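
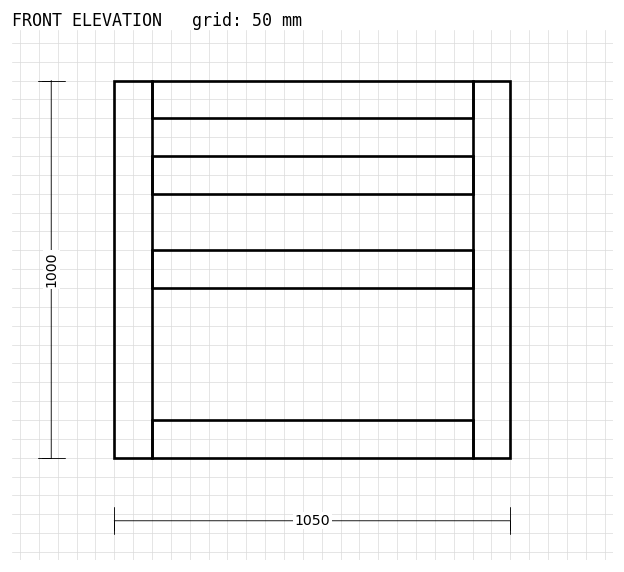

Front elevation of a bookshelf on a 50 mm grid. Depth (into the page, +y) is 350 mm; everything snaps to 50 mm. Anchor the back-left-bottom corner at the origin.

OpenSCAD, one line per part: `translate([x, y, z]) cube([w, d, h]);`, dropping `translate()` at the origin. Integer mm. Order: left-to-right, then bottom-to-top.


cube([100, 350, 1000]);
translate([100, 0, 0]) cube([850, 350, 100]);
translate([100, 0, 450]) cube([850, 350, 100]);
translate([100, 0, 700]) cube([850, 350, 100]);
translate([100, 0, 900]) cube([850, 350, 100]);
translate([950, 0, 0]) cube([100, 350, 1000]);


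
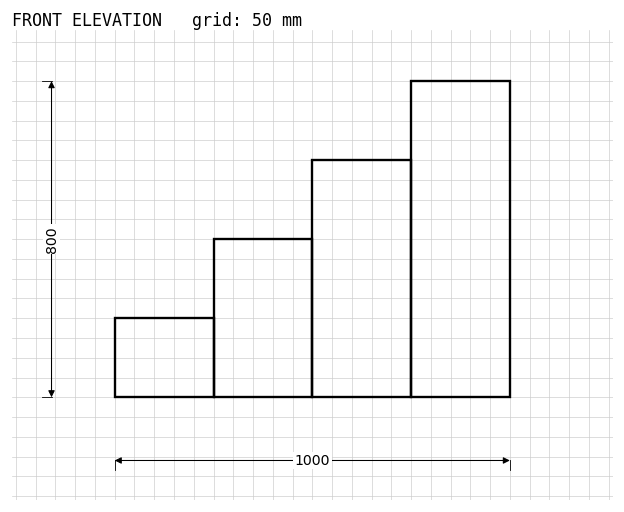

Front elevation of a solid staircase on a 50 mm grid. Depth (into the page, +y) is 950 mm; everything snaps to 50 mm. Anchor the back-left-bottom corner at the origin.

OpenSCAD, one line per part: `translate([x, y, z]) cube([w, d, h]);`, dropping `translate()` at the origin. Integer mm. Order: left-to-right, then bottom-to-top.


cube([250, 950, 200]);
translate([250, 0, 0]) cube([250, 950, 400]);
translate([500, 0, 0]) cube([250, 950, 600]);
translate([750, 0, 0]) cube([250, 950, 800]);


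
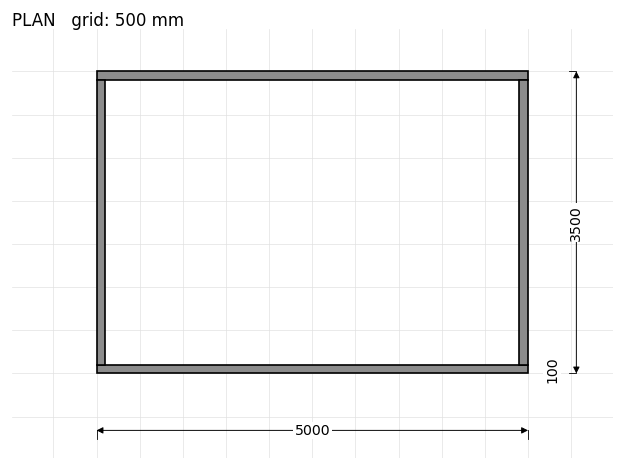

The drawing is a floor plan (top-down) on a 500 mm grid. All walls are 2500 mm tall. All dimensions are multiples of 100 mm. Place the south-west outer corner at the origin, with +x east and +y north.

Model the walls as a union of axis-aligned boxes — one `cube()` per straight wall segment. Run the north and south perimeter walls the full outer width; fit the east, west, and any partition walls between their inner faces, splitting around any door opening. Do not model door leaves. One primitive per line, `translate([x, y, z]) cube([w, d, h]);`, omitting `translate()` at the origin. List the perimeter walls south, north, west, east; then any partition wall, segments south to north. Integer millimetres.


cube([5000, 100, 2500]);
translate([0, 3400, 0]) cube([5000, 100, 2500]);
translate([0, 100, 0]) cube([100, 3300, 2500]);
translate([4900, 100, 0]) cube([100, 3300, 2500]);


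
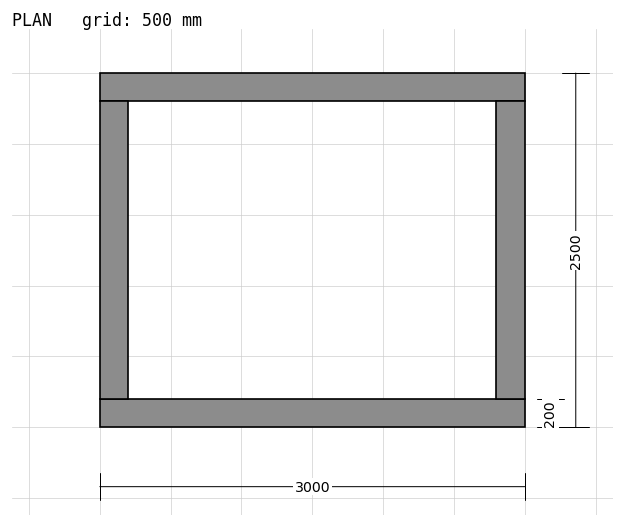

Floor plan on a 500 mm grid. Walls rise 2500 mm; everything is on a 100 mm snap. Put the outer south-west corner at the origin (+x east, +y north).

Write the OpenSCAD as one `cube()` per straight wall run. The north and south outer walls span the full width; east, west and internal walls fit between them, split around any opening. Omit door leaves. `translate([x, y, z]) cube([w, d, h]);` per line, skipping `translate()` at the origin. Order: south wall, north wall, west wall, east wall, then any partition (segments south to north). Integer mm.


cube([3000, 200, 2500]);
translate([0, 2300, 0]) cube([3000, 200, 2500]);
translate([0, 200, 0]) cube([200, 2100, 2500]);
translate([2800, 200, 0]) cube([200, 2100, 2500]);


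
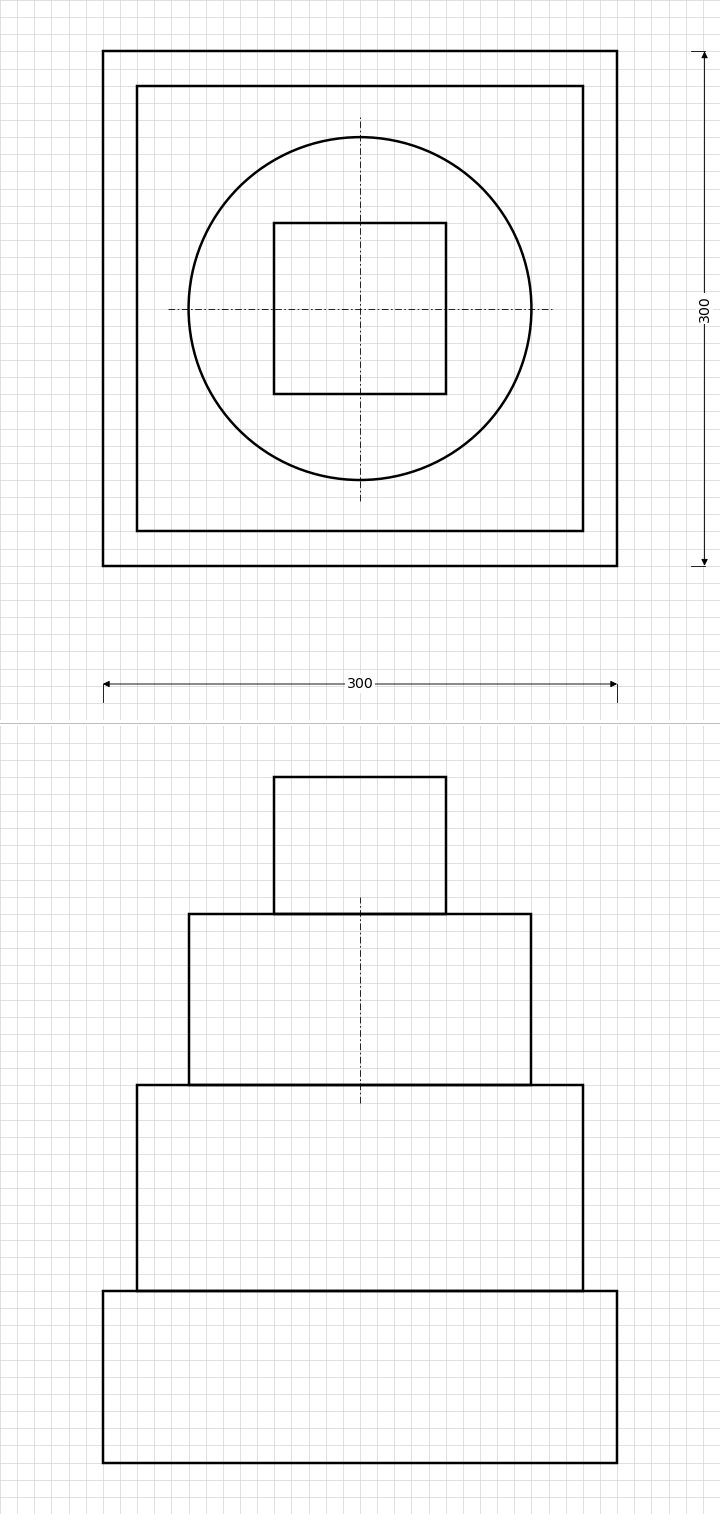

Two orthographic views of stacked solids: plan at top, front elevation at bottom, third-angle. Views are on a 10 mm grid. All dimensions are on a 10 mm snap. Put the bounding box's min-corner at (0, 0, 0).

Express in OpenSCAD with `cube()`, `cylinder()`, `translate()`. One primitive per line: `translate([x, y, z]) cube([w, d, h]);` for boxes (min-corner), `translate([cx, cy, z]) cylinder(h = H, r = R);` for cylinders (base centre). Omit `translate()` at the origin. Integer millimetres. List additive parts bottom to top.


cube([300, 300, 100]);
translate([20, 20, 100]) cube([260, 260, 120]);
translate([150, 150, 220]) cylinder(h = 100, r = 100);
translate([100, 100, 320]) cube([100, 100, 80]);


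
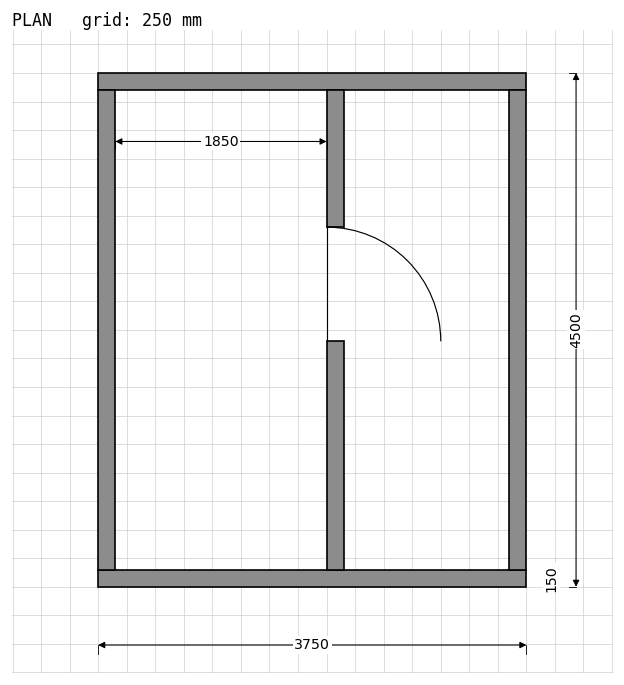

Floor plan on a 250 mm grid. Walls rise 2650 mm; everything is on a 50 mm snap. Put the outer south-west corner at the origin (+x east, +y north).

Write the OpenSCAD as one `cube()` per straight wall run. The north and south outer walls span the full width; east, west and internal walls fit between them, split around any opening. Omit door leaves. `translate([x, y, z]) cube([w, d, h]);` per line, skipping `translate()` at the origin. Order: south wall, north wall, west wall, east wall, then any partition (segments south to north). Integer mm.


cube([3750, 150, 2650]);
translate([0, 4350, 0]) cube([3750, 150, 2650]);
translate([0, 150, 0]) cube([150, 4200, 2650]);
translate([3600, 150, 0]) cube([150, 4200, 2650]);
translate([2000, 150, 0]) cube([150, 2000, 2650]);
translate([2000, 3150, 0]) cube([150, 1200, 2650]);


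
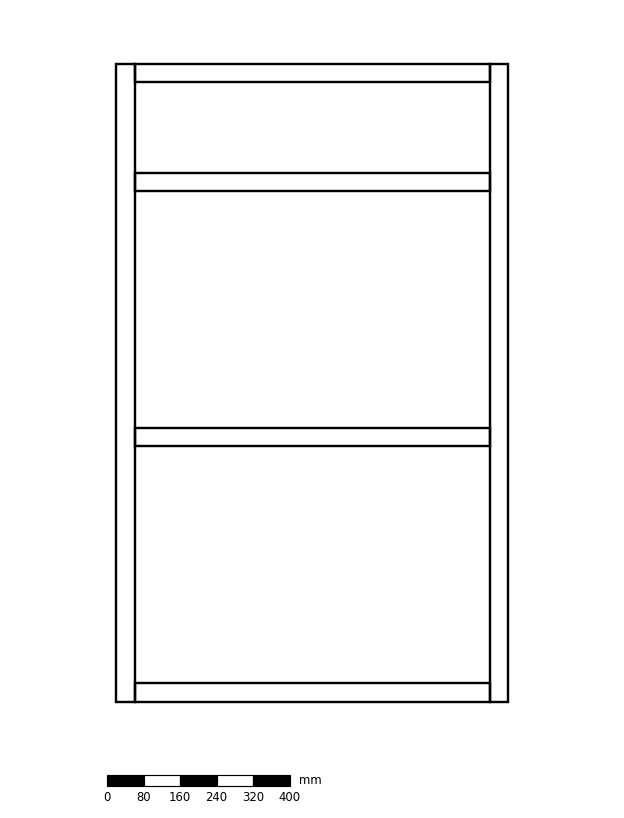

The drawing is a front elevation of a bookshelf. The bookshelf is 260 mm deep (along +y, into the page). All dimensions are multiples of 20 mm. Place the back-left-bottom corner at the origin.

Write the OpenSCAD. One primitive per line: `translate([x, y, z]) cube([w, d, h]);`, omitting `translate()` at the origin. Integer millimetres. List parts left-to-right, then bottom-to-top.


cube([40, 260, 1400]);
translate([40, 0, 0]) cube([780, 260, 40]);
translate([40, 0, 560]) cube([780, 260, 40]);
translate([40, 0, 1120]) cube([780, 260, 40]);
translate([40, 0, 1360]) cube([780, 260, 40]);
translate([820, 0, 0]) cube([40, 260, 1400]);


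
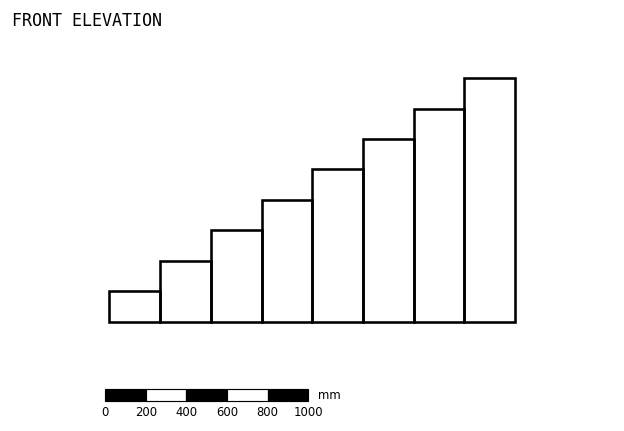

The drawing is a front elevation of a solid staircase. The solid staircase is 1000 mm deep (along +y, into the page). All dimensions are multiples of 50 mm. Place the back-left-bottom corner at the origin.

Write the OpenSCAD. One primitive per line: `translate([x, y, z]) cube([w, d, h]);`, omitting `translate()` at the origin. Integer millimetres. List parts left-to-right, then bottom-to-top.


cube([250, 1000, 150]);
translate([250, 0, 0]) cube([250, 1000, 300]);
translate([500, 0, 0]) cube([250, 1000, 450]);
translate([750, 0, 0]) cube([250, 1000, 600]);
translate([1000, 0, 0]) cube([250, 1000, 750]);
translate([1250, 0, 0]) cube([250, 1000, 900]);
translate([1500, 0, 0]) cube([250, 1000, 1050]);
translate([1750, 0, 0]) cube([250, 1000, 1200]);


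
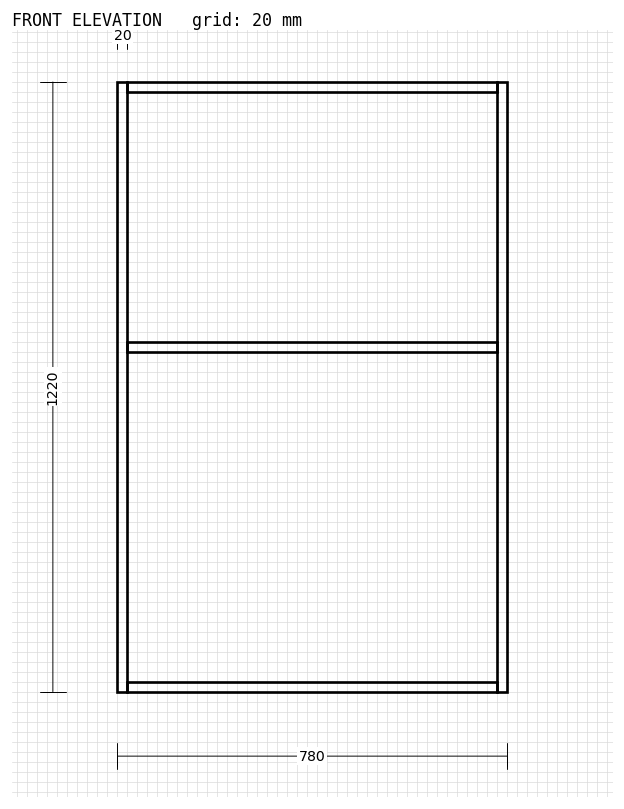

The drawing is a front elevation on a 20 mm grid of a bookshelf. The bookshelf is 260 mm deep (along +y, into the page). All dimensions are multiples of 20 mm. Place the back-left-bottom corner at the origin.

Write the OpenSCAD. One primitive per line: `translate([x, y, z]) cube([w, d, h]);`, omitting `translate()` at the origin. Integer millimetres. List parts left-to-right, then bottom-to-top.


cube([20, 260, 1220]);
translate([20, 0, 0]) cube([740, 260, 20]);
translate([20, 0, 680]) cube([740, 260, 20]);
translate([20, 0, 1200]) cube([740, 260, 20]);
translate([760, 0, 0]) cube([20, 260, 1220]);


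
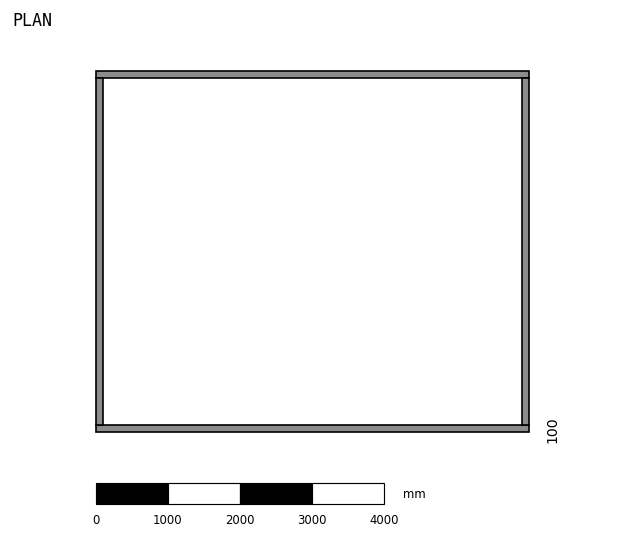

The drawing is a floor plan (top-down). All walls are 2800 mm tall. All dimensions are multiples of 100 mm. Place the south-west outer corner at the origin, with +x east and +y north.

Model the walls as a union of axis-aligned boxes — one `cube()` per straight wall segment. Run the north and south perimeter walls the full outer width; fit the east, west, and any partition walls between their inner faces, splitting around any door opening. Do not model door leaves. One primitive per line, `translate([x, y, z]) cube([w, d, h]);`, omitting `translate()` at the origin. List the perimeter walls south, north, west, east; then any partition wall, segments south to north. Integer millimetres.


cube([6000, 100, 2800]);
translate([0, 4900, 0]) cube([6000, 100, 2800]);
translate([0, 100, 0]) cube([100, 4800, 2800]);
translate([5900, 100, 0]) cube([100, 4800, 2800]);


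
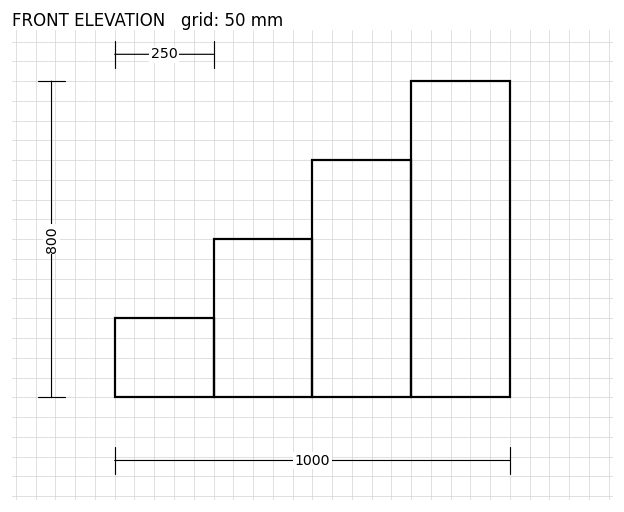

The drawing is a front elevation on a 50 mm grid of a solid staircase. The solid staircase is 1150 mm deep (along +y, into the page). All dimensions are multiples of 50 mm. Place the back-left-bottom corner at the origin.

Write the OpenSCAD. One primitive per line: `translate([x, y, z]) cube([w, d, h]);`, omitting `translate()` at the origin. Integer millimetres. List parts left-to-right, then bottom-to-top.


cube([250, 1150, 200]);
translate([250, 0, 0]) cube([250, 1150, 400]);
translate([500, 0, 0]) cube([250, 1150, 600]);
translate([750, 0, 0]) cube([250, 1150, 800]);


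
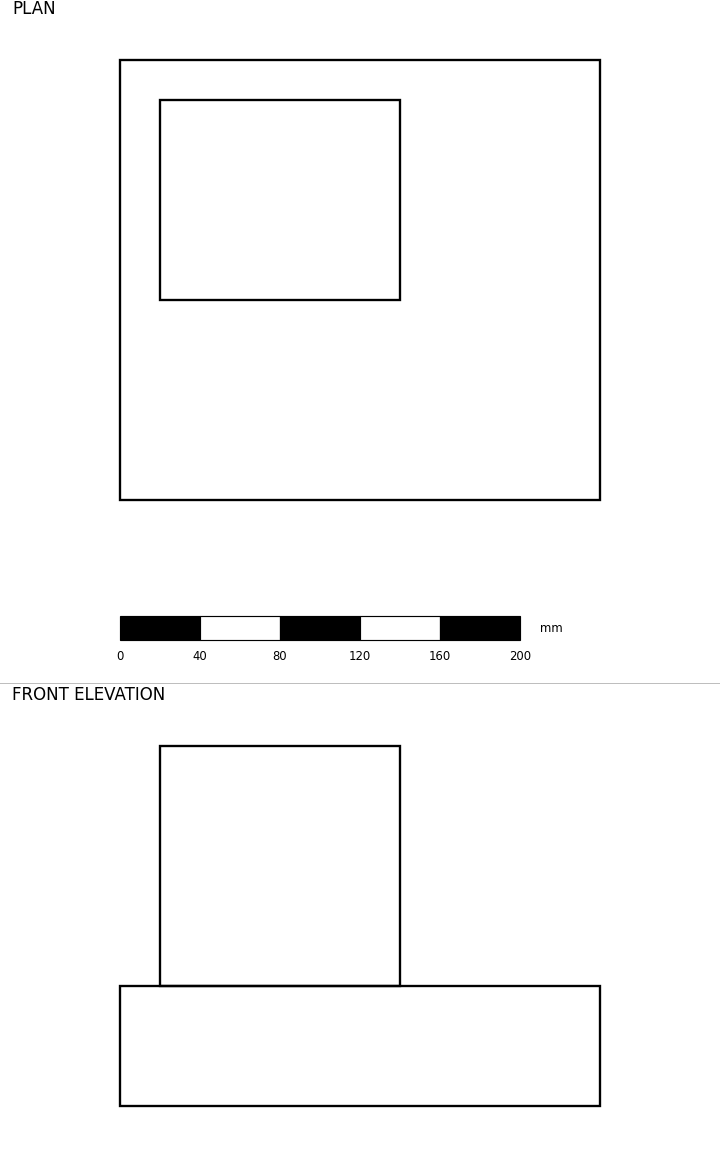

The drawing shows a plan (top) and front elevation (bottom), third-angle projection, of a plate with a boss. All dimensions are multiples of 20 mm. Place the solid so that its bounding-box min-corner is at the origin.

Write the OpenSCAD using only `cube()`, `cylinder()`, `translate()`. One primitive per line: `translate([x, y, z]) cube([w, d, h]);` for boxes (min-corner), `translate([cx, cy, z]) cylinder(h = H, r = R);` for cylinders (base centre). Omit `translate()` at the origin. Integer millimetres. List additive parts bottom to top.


cube([240, 220, 60]);
translate([20, 100, 60]) cube([120, 100, 120]);


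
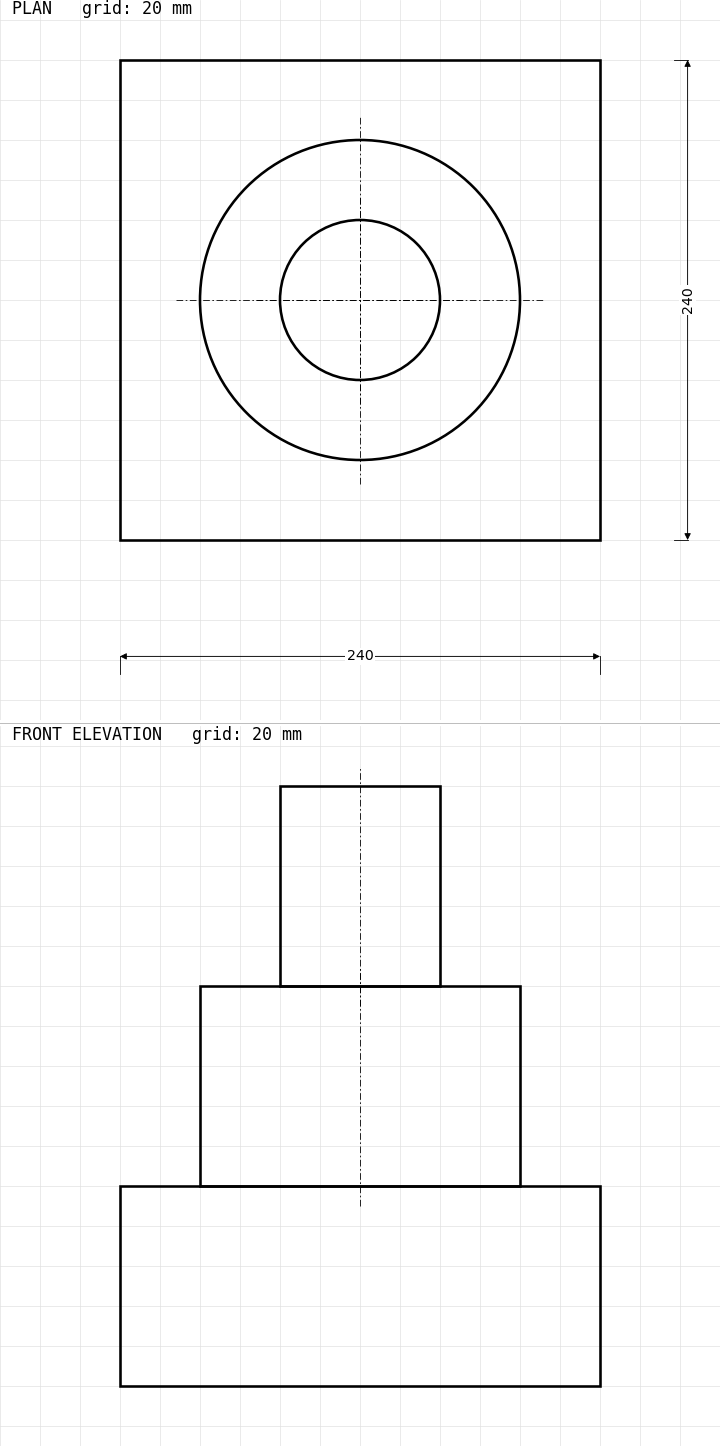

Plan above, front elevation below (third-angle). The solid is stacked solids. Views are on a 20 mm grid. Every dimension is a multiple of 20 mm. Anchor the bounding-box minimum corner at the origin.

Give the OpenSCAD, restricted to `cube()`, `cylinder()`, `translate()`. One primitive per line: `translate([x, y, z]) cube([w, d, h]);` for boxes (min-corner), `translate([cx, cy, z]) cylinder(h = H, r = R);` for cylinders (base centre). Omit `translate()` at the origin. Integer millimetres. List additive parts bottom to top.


cube([240, 240, 100]);
translate([120, 120, 100]) cylinder(h = 100, r = 80);
translate([120, 120, 200]) cylinder(h = 100, r = 40);


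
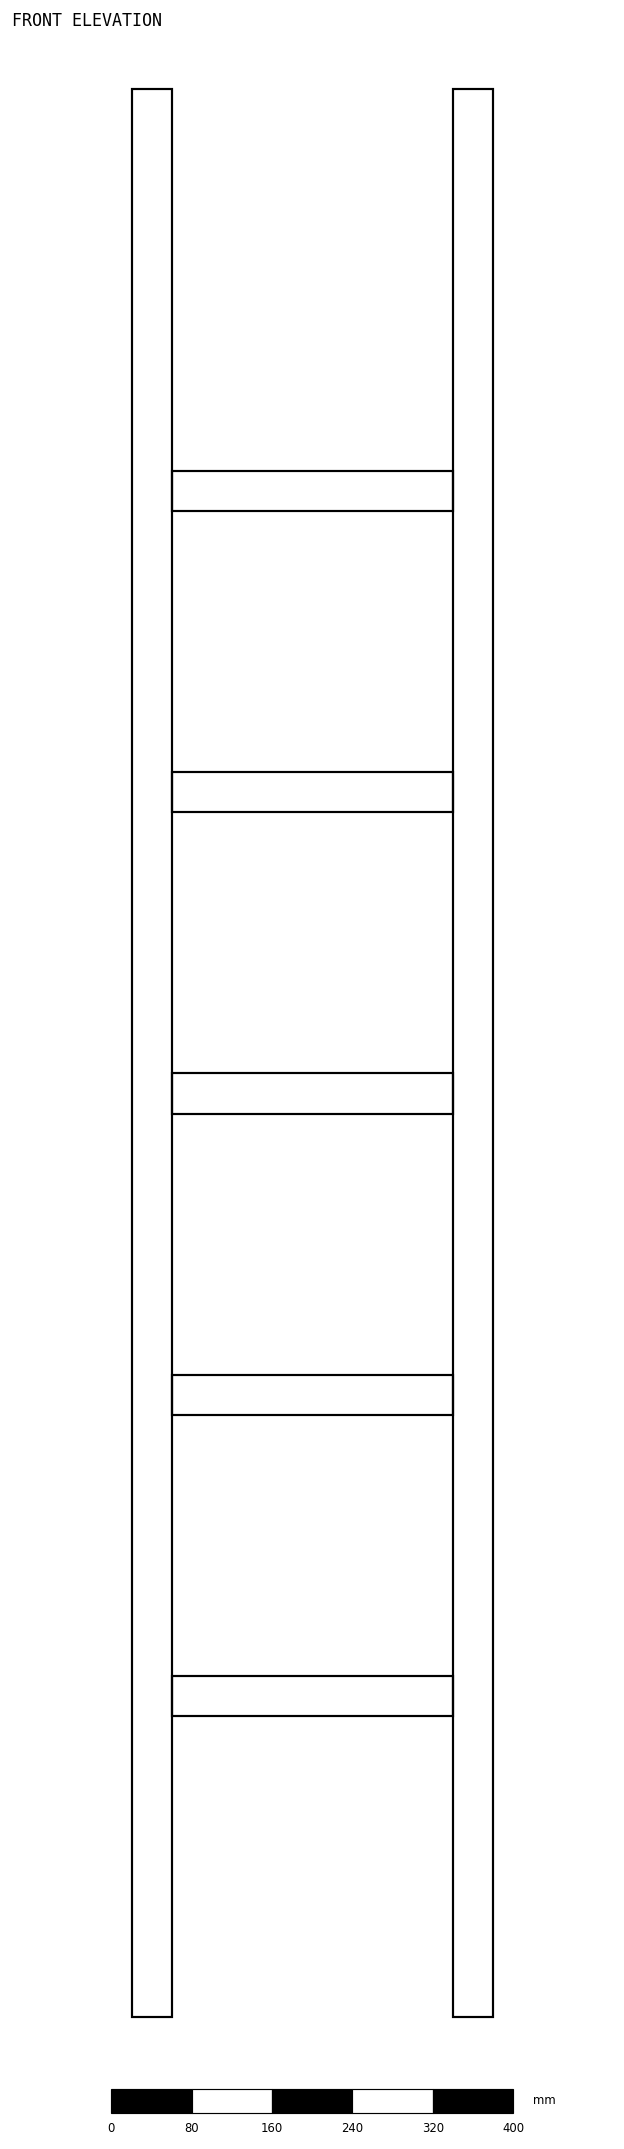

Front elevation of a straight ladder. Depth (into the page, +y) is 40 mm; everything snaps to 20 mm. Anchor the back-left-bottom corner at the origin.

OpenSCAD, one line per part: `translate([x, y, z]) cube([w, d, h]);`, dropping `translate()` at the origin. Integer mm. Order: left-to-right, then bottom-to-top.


cube([40, 40, 1920]);
translate([40, 0, 300]) cube([280, 40, 40]);
translate([40, 0, 600]) cube([280, 40, 40]);
translate([40, 0, 900]) cube([280, 40, 40]);
translate([40, 0, 1200]) cube([280, 40, 40]);
translate([40, 0, 1500]) cube([280, 40, 40]);
translate([320, 0, 0]) cube([40, 40, 1920]);


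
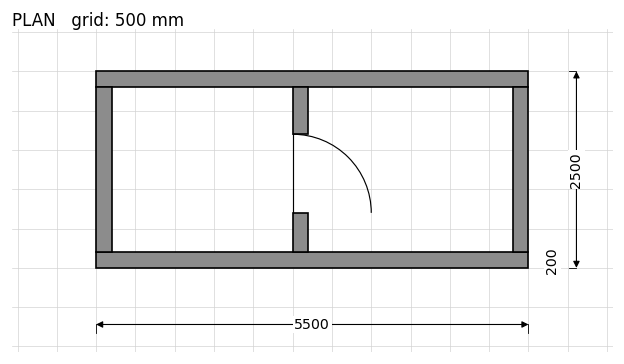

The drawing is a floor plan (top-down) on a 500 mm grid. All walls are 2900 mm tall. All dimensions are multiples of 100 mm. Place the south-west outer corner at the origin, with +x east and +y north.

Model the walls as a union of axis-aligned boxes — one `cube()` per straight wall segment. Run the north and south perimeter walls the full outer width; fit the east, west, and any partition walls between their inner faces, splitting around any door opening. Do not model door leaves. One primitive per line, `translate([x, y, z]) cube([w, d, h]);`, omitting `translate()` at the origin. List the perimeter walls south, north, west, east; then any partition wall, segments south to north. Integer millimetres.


cube([5500, 200, 2900]);
translate([0, 2300, 0]) cube([5500, 200, 2900]);
translate([0, 200, 0]) cube([200, 2100, 2900]);
translate([5300, 200, 0]) cube([200, 2100, 2900]);
translate([2500, 200, 0]) cube([200, 500, 2900]);
translate([2500, 1700, 0]) cube([200, 600, 2900]);


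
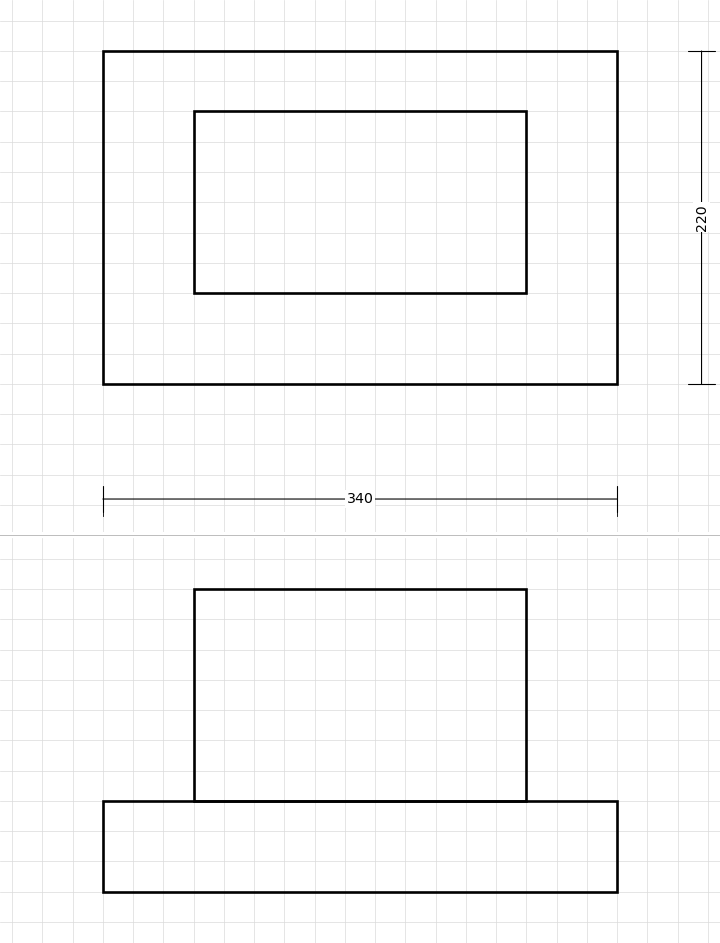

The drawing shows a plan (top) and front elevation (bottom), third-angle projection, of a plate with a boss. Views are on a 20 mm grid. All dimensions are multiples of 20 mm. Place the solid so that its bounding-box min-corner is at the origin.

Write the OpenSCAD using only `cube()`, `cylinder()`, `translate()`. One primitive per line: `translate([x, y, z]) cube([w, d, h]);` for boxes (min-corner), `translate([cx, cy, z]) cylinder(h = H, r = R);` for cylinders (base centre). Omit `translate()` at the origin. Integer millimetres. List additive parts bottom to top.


cube([340, 220, 60]);
translate([60, 60, 60]) cube([220, 120, 140]);


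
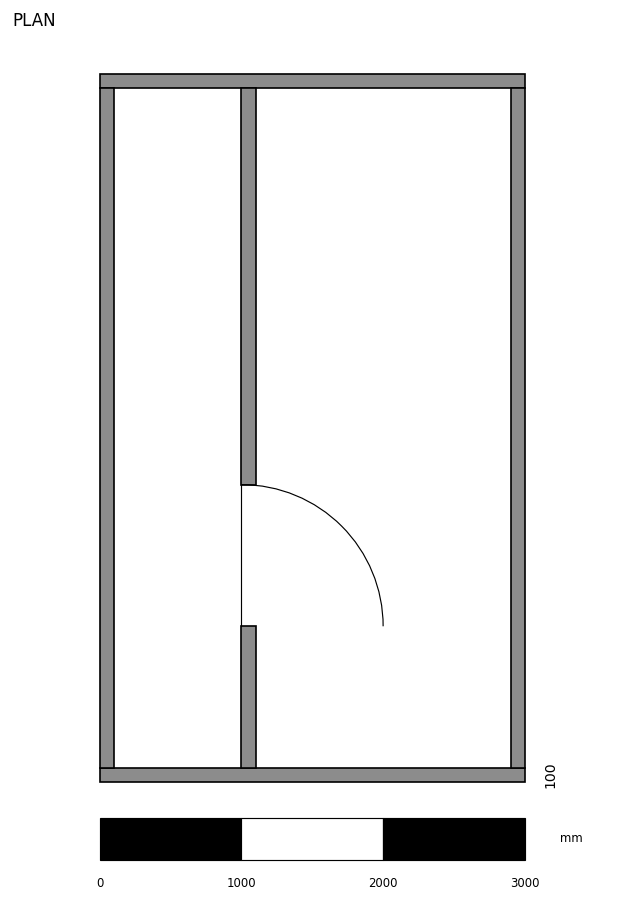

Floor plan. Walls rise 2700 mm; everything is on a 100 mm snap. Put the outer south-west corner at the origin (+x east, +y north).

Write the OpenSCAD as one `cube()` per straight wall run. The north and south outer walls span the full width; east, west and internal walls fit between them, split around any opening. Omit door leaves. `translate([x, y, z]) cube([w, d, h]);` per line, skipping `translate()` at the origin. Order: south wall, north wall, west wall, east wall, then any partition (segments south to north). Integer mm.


cube([3000, 100, 2700]);
translate([0, 4900, 0]) cube([3000, 100, 2700]);
translate([0, 100, 0]) cube([100, 4800, 2700]);
translate([2900, 100, 0]) cube([100, 4800, 2700]);
translate([1000, 100, 0]) cube([100, 1000, 2700]);
translate([1000, 2100, 0]) cube([100, 2800, 2700]);


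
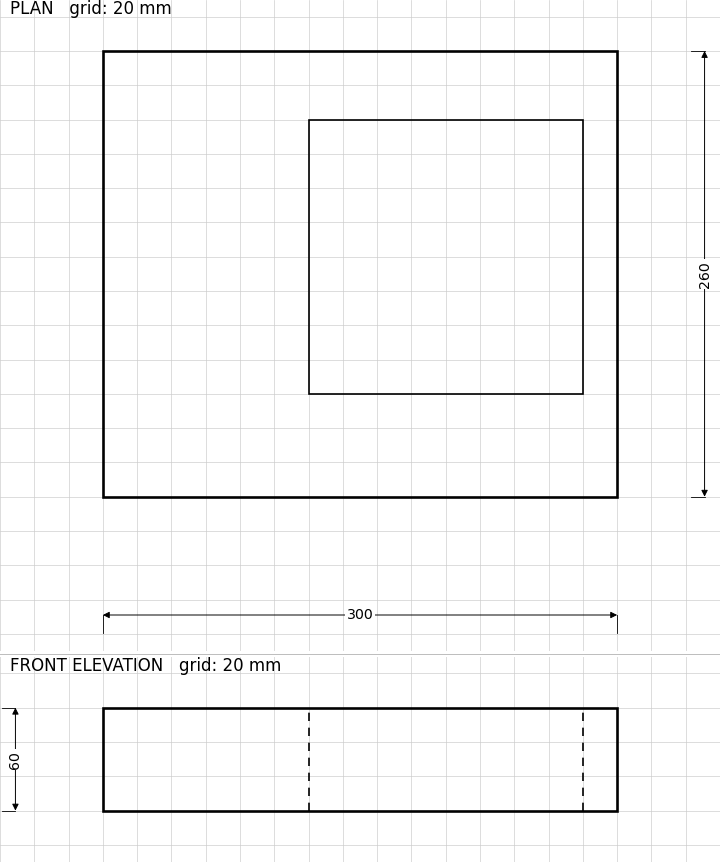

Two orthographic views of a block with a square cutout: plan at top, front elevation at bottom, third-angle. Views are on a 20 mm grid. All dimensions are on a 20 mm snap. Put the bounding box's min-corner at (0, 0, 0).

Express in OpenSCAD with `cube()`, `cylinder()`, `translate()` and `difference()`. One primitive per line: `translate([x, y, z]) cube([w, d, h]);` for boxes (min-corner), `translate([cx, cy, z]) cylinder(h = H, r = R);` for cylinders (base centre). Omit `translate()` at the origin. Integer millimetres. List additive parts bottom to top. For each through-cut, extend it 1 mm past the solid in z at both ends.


difference() {
  cube([300, 260, 60]);
  translate([120, 60, -1]) cube([160, 160, 62]);
}


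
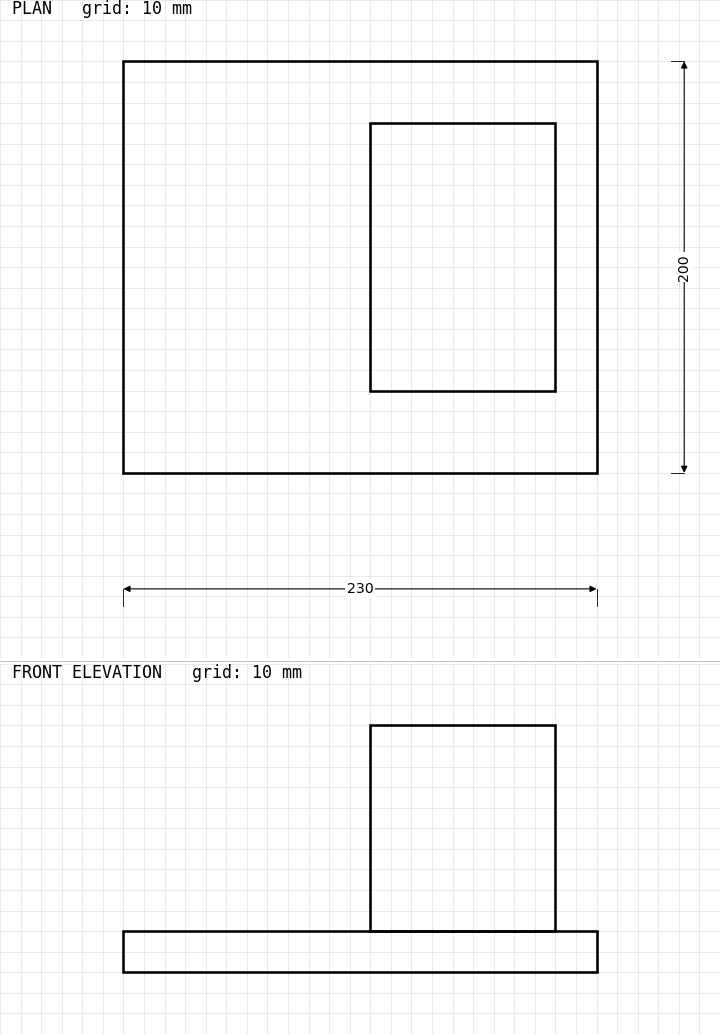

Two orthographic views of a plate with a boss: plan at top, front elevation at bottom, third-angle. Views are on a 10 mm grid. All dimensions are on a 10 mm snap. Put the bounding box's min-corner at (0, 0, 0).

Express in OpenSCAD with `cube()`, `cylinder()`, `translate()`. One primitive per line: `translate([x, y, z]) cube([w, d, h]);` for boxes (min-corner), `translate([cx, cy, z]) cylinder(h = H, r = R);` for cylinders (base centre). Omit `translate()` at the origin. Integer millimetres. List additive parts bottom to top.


cube([230, 200, 20]);
translate([120, 40, 20]) cube([90, 130, 100]);


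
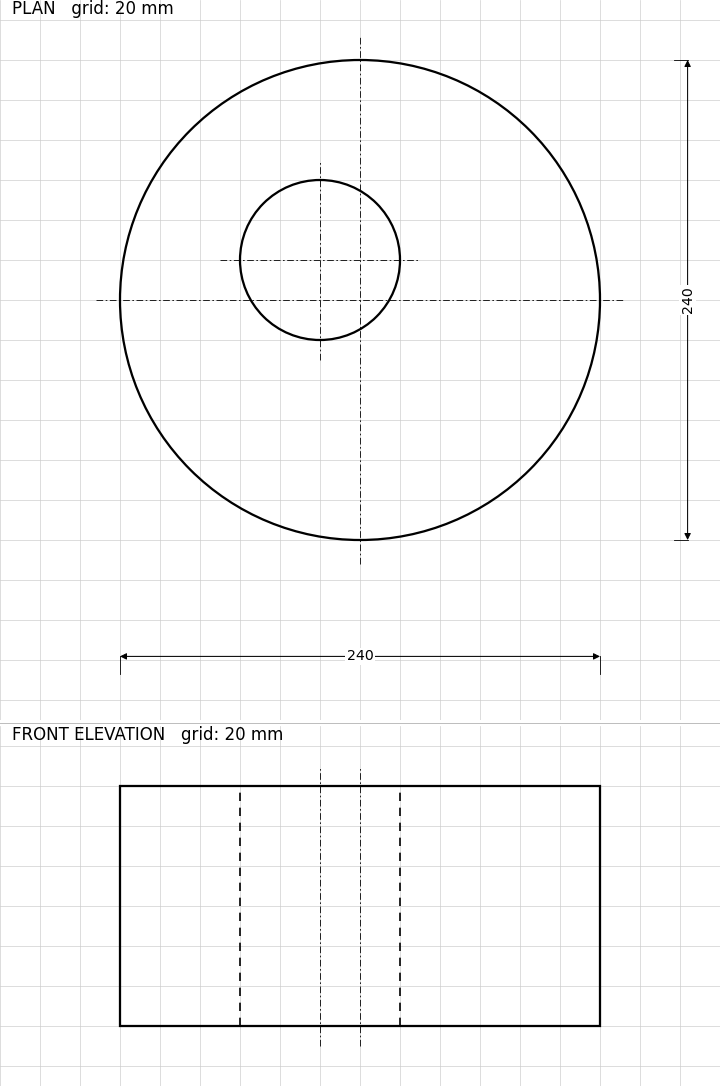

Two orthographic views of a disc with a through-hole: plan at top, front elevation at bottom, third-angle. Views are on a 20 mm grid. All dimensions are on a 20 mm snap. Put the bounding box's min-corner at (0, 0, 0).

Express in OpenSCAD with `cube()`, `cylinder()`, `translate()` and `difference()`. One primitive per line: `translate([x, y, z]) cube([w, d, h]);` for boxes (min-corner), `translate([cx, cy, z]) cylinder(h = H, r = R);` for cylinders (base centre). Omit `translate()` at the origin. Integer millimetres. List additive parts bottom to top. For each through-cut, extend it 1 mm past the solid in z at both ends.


difference() {
  translate([120, 120, 0]) cylinder(h = 120, r = 120);
  translate([100, 140, -1]) cylinder(h = 122, r = 40);
}


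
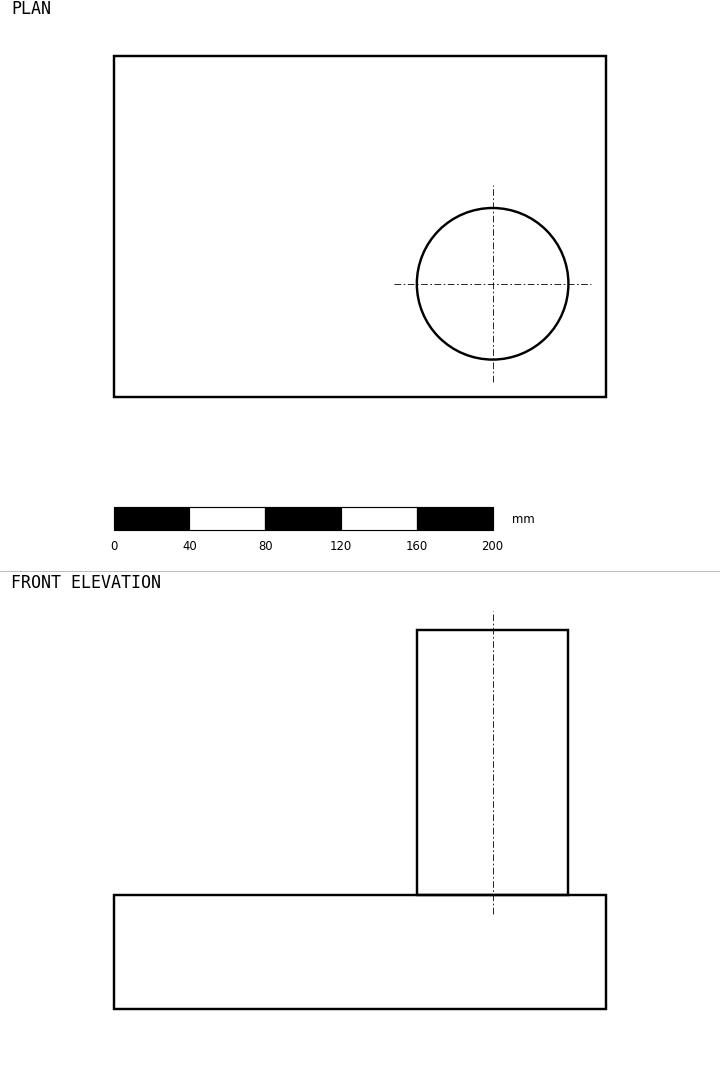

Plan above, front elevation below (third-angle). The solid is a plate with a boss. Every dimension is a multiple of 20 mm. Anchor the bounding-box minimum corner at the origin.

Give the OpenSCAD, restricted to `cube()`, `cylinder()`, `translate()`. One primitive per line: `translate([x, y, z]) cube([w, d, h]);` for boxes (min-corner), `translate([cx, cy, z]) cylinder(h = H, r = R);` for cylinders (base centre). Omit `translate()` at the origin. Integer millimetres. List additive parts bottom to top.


cube([260, 180, 60]);
translate([200, 60, 60]) cylinder(h = 140, r = 40);


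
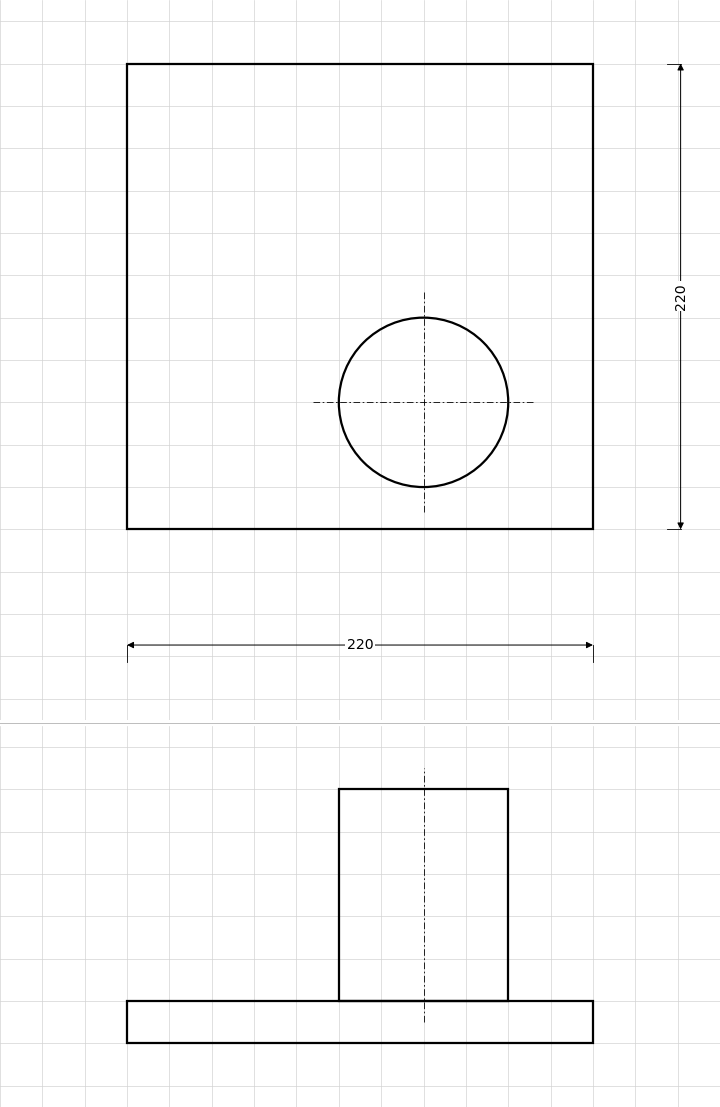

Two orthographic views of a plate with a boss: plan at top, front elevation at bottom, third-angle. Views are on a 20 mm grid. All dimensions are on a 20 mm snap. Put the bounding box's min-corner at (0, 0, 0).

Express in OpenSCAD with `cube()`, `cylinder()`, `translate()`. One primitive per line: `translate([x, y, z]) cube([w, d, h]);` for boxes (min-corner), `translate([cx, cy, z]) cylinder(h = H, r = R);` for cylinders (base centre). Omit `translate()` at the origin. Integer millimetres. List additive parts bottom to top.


cube([220, 220, 20]);
translate([140, 60, 20]) cylinder(h = 100, r = 40);


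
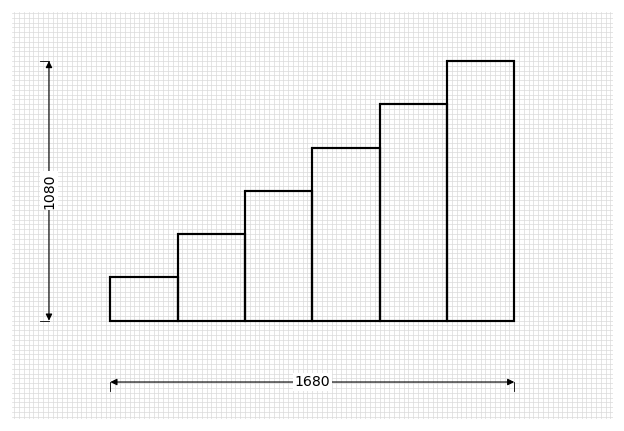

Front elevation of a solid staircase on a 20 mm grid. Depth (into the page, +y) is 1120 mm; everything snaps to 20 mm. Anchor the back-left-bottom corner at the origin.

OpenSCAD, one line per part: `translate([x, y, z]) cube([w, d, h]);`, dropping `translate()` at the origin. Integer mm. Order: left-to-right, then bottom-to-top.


cube([280, 1120, 180]);
translate([280, 0, 0]) cube([280, 1120, 360]);
translate([560, 0, 0]) cube([280, 1120, 540]);
translate([840, 0, 0]) cube([280, 1120, 720]);
translate([1120, 0, 0]) cube([280, 1120, 900]);
translate([1400, 0, 0]) cube([280, 1120, 1080]);


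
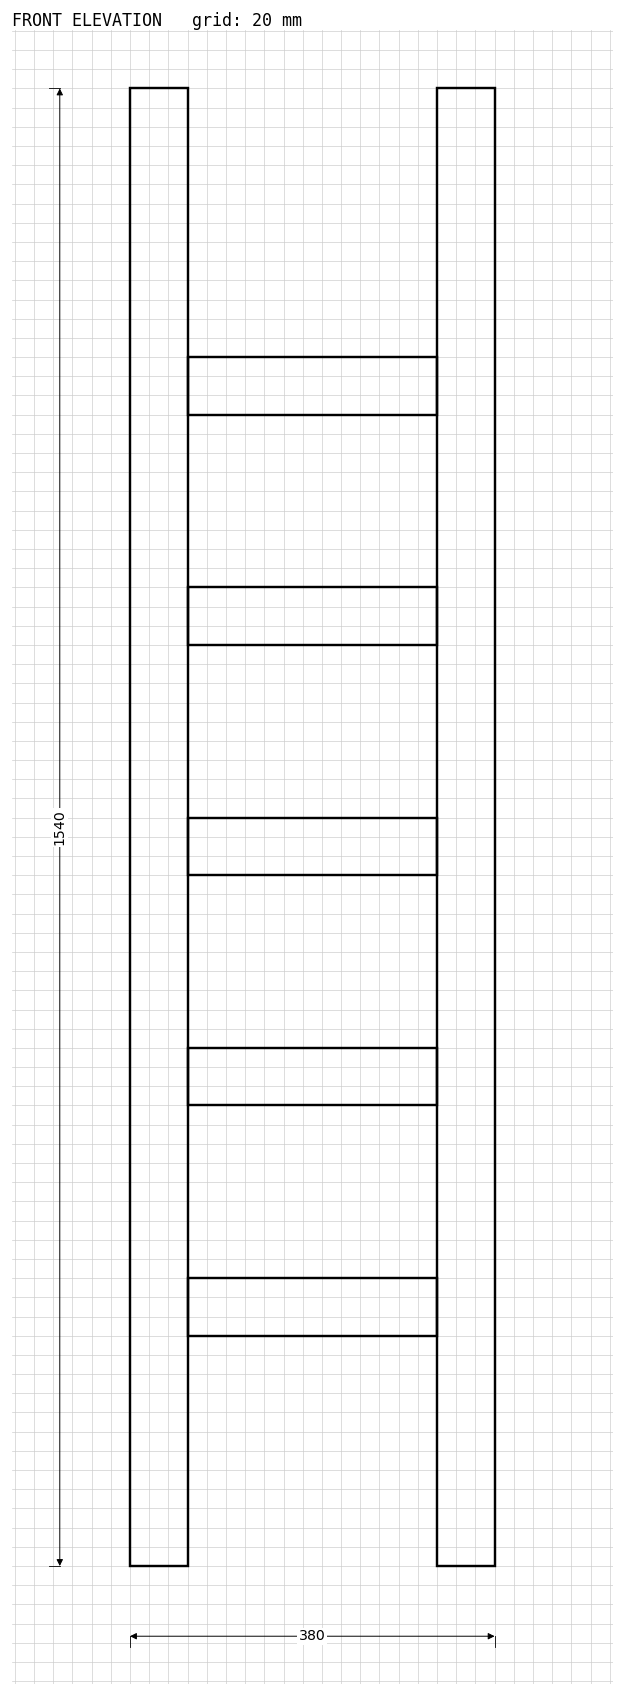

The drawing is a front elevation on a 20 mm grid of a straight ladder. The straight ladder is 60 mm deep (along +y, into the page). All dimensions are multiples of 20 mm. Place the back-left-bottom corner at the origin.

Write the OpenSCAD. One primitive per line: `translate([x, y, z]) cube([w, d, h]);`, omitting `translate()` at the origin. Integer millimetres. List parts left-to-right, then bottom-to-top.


cube([60, 60, 1540]);
translate([60, 0, 240]) cube([260, 60, 60]);
translate([60, 0, 480]) cube([260, 60, 60]);
translate([60, 0, 720]) cube([260, 60, 60]);
translate([60, 0, 960]) cube([260, 60, 60]);
translate([60, 0, 1200]) cube([260, 60, 60]);
translate([320, 0, 0]) cube([60, 60, 1540]);


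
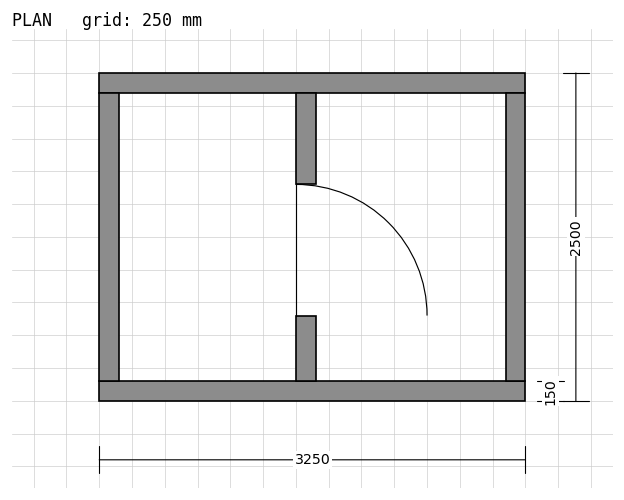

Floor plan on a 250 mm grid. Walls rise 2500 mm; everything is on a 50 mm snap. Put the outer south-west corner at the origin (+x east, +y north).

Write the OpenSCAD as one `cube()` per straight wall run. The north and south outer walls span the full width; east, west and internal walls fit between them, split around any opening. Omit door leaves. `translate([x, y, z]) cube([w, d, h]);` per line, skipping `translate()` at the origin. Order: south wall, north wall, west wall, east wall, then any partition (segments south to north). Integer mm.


cube([3250, 150, 2500]);
translate([0, 2350, 0]) cube([3250, 150, 2500]);
translate([0, 150, 0]) cube([150, 2200, 2500]);
translate([3100, 150, 0]) cube([150, 2200, 2500]);
translate([1500, 150, 0]) cube([150, 500, 2500]);
translate([1500, 1650, 0]) cube([150, 700, 2500]);


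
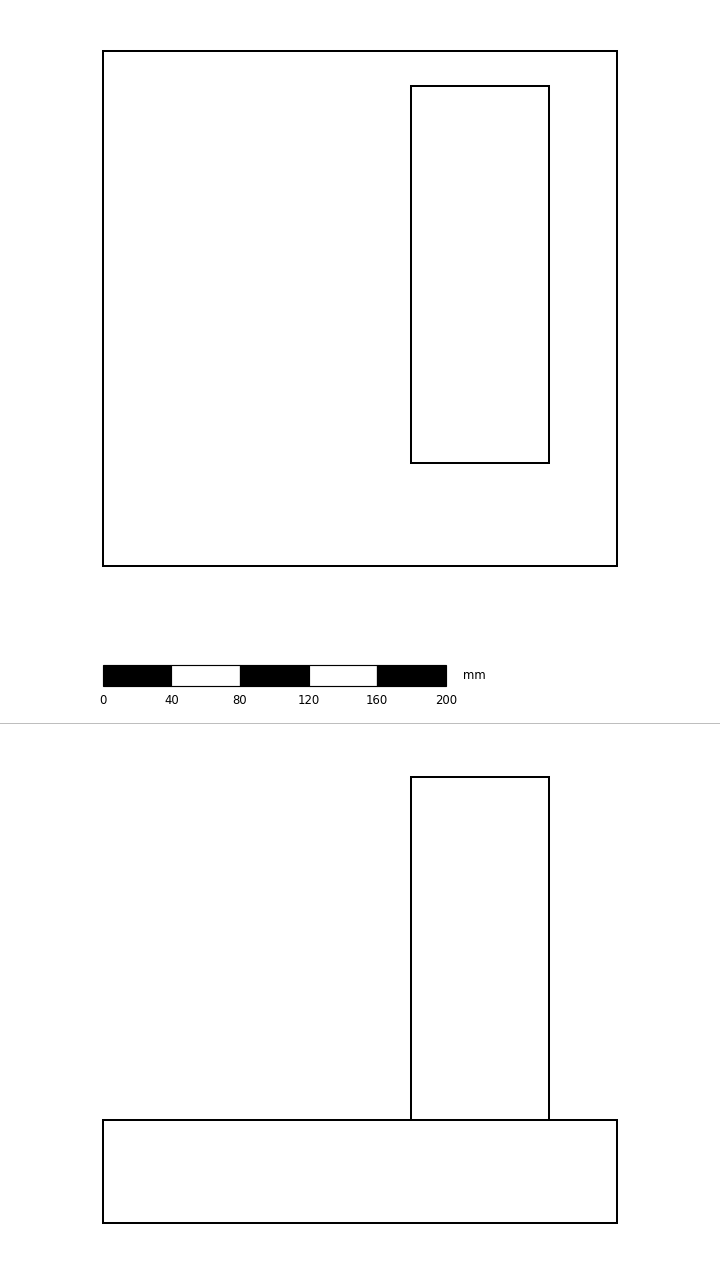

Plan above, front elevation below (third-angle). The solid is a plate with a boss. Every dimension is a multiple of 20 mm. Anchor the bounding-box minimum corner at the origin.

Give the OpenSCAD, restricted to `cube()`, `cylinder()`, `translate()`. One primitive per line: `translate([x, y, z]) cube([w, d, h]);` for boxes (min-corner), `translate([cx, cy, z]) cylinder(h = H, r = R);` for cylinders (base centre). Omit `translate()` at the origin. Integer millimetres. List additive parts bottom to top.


cube([300, 300, 60]);
translate([180, 60, 60]) cube([80, 220, 200]);


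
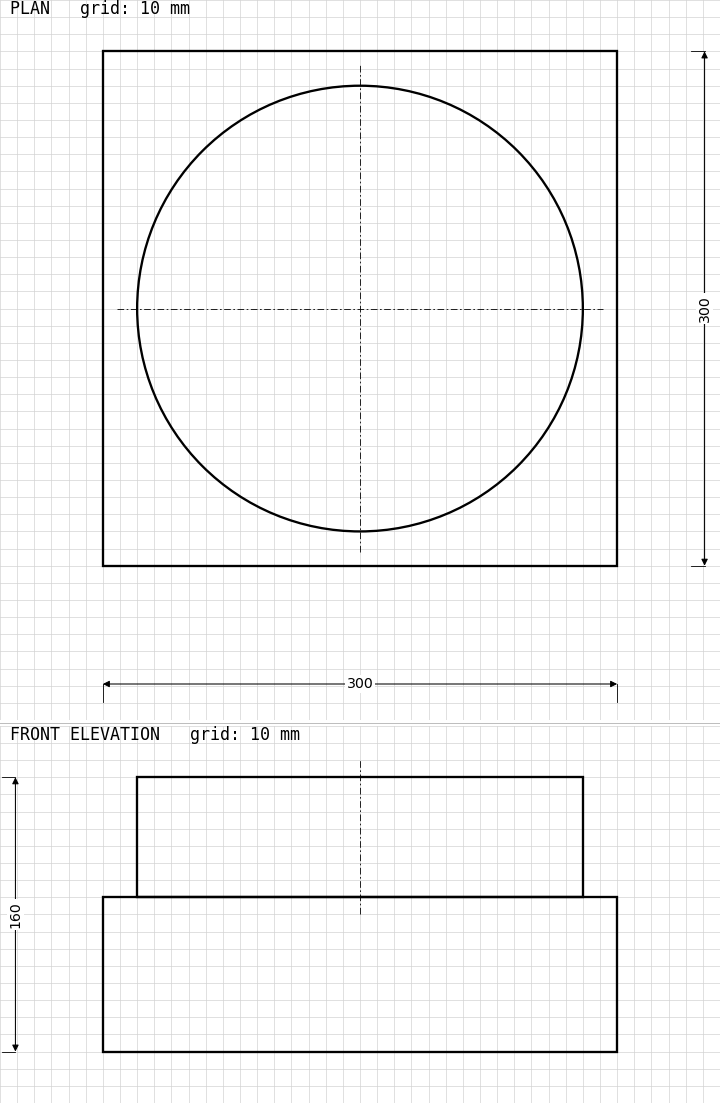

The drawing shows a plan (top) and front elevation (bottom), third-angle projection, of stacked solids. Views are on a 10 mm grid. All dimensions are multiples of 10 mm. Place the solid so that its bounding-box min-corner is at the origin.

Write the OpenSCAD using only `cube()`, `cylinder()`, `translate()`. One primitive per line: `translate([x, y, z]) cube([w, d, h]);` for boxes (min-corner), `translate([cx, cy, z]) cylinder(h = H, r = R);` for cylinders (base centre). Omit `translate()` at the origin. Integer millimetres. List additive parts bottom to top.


cube([300, 300, 90]);
translate([150, 150, 90]) cylinder(h = 70, r = 130);


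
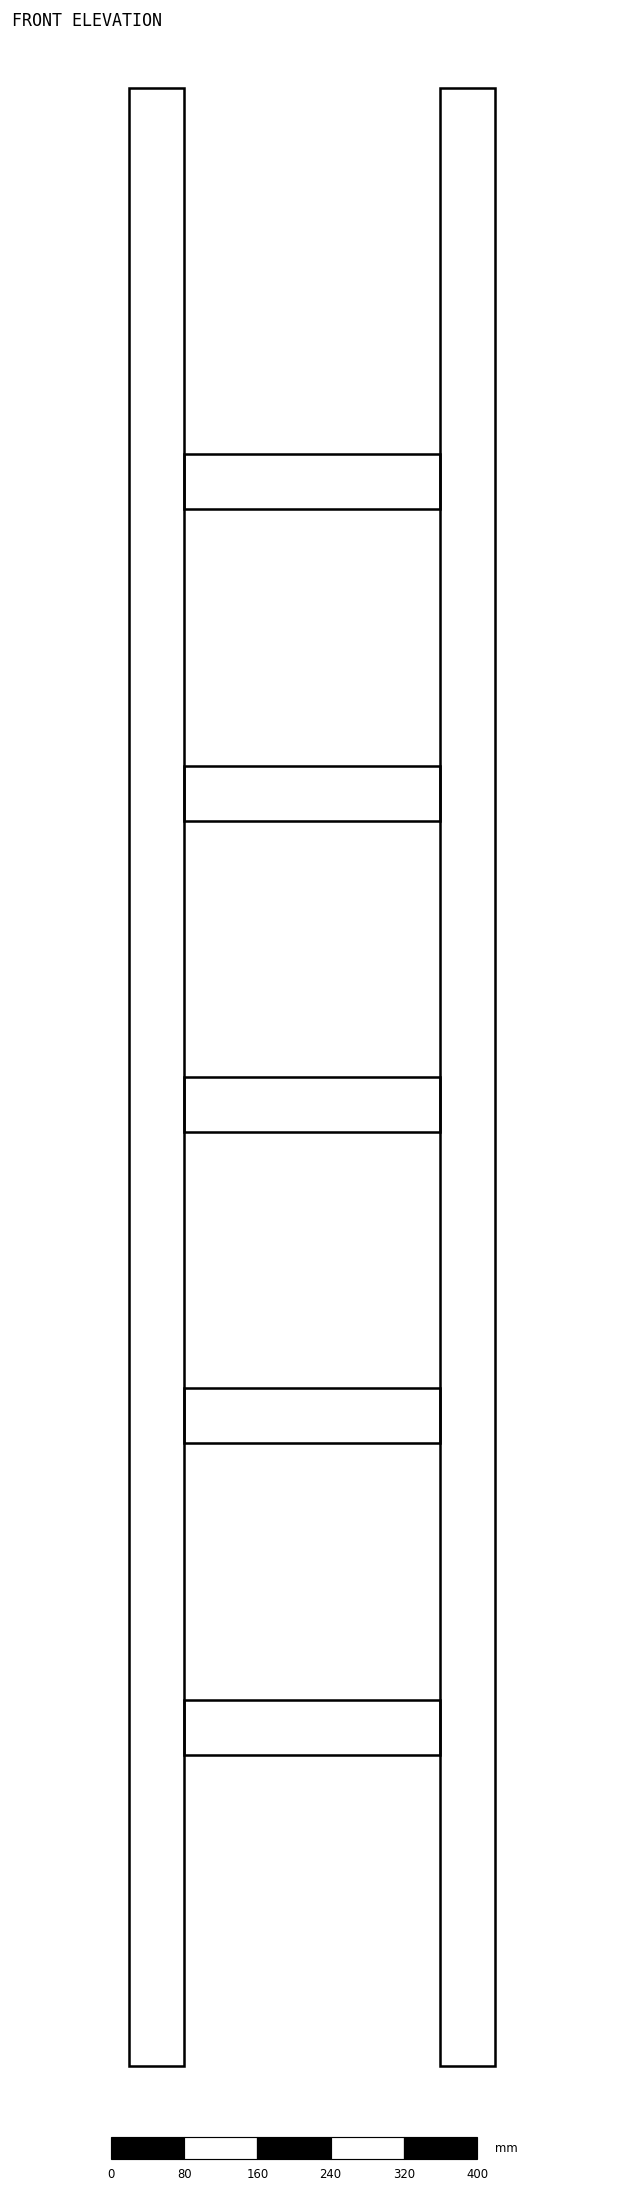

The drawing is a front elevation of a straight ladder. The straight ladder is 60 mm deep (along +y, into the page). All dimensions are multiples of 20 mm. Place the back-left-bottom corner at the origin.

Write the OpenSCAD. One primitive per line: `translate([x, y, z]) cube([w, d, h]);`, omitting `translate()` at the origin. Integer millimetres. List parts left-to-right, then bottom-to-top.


cube([60, 60, 2160]);
translate([60, 0, 340]) cube([280, 60, 60]);
translate([60, 0, 680]) cube([280, 60, 60]);
translate([60, 0, 1020]) cube([280, 60, 60]);
translate([60, 0, 1360]) cube([280, 60, 60]);
translate([60, 0, 1700]) cube([280, 60, 60]);
translate([340, 0, 0]) cube([60, 60, 2160]);


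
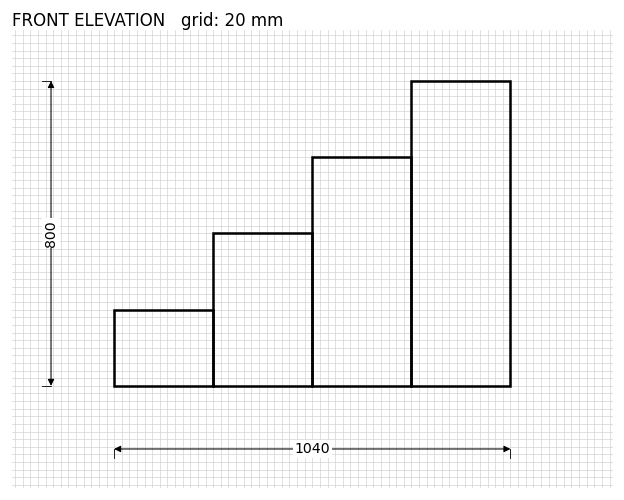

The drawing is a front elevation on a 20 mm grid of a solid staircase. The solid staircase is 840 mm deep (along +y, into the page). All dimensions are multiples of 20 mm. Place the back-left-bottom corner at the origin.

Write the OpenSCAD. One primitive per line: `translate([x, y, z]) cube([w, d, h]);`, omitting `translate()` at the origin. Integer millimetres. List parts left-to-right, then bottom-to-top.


cube([260, 840, 200]);
translate([260, 0, 0]) cube([260, 840, 400]);
translate([520, 0, 0]) cube([260, 840, 600]);
translate([780, 0, 0]) cube([260, 840, 800]);


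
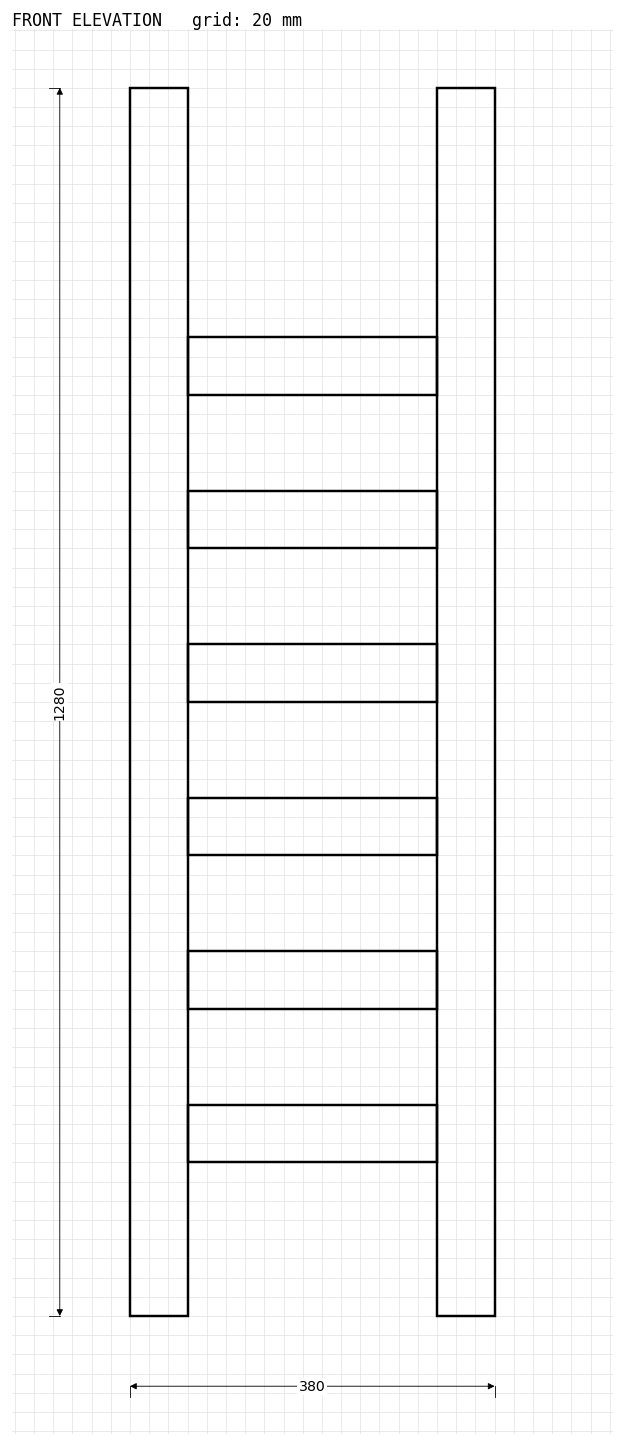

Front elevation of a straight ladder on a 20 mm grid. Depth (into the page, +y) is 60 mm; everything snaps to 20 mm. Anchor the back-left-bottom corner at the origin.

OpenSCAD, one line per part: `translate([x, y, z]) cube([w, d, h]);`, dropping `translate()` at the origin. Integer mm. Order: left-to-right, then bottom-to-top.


cube([60, 60, 1280]);
translate([60, 0, 160]) cube([260, 60, 60]);
translate([60, 0, 320]) cube([260, 60, 60]);
translate([60, 0, 480]) cube([260, 60, 60]);
translate([60, 0, 640]) cube([260, 60, 60]);
translate([60, 0, 800]) cube([260, 60, 60]);
translate([60, 0, 960]) cube([260, 60, 60]);
translate([320, 0, 0]) cube([60, 60, 1280]);


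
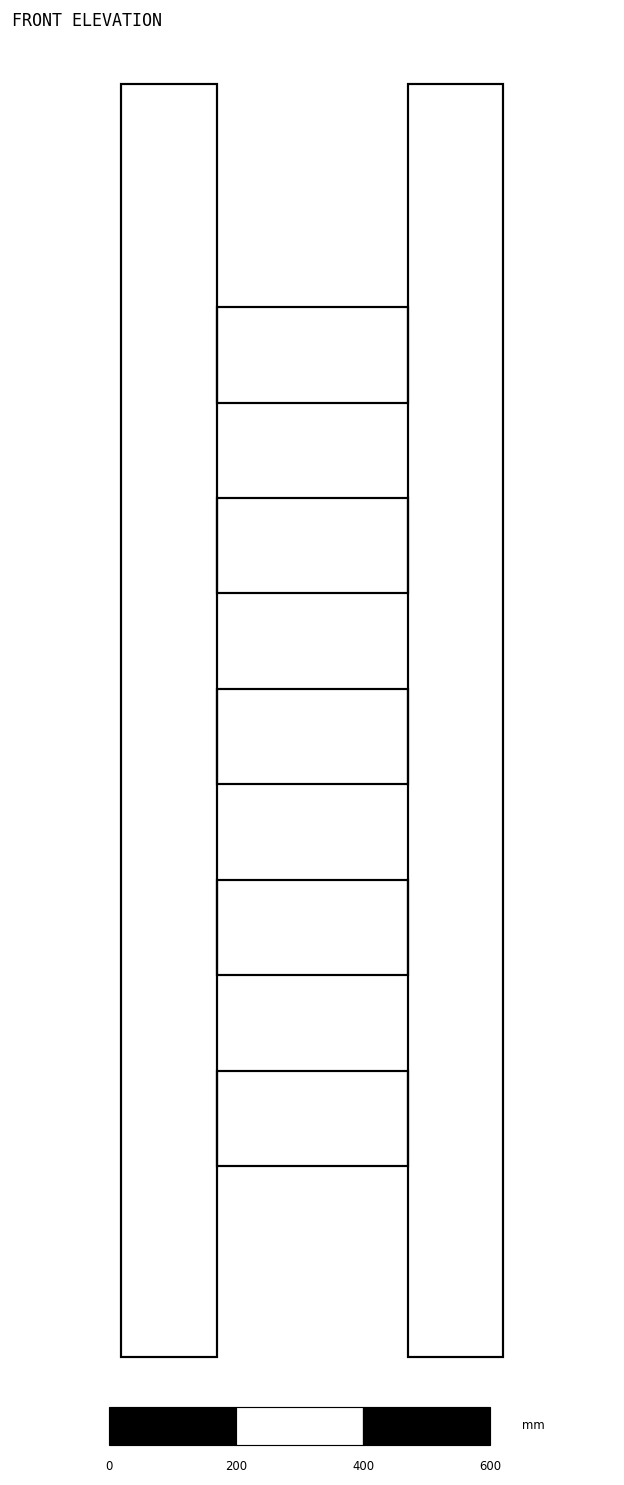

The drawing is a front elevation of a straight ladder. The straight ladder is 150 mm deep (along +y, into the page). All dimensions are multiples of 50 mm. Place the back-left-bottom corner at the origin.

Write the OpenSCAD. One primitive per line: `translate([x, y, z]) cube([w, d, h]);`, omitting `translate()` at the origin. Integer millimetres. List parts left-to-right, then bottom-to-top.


cube([150, 150, 2000]);
translate([150, 0, 300]) cube([300, 150, 150]);
translate([150, 0, 600]) cube([300, 150, 150]);
translate([150, 0, 900]) cube([300, 150, 150]);
translate([150, 0, 1200]) cube([300, 150, 150]);
translate([150, 0, 1500]) cube([300, 150, 150]);
translate([450, 0, 0]) cube([150, 150, 2000]);


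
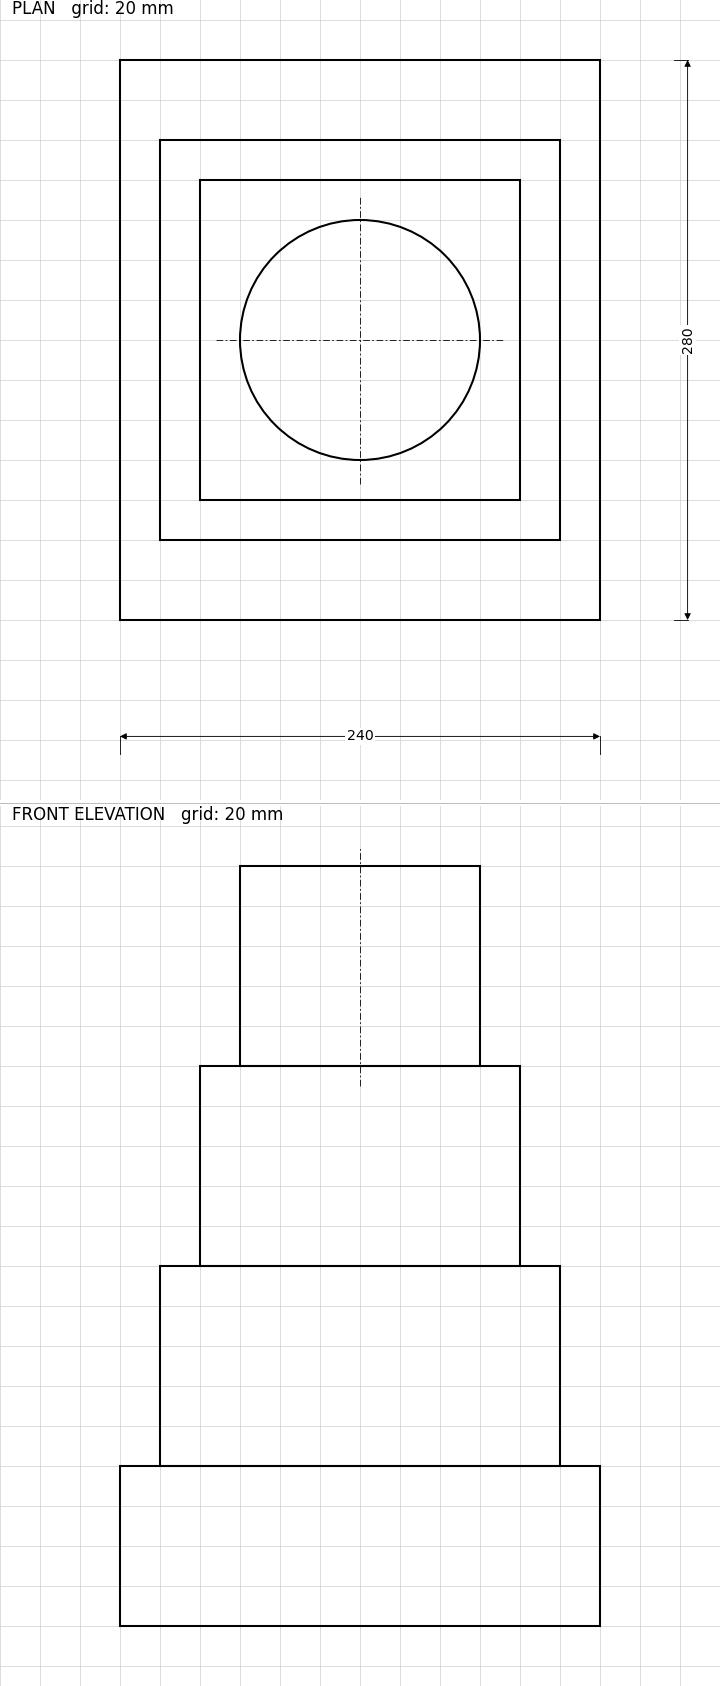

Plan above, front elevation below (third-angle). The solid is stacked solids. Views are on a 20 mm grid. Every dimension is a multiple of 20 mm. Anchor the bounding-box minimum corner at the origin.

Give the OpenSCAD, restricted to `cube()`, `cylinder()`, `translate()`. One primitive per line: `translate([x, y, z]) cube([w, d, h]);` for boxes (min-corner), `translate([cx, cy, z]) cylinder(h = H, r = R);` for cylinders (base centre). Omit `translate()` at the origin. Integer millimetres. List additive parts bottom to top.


cube([240, 280, 80]);
translate([20, 40, 80]) cube([200, 200, 100]);
translate([40, 60, 180]) cube([160, 160, 100]);
translate([120, 140, 280]) cylinder(h = 100, r = 60);


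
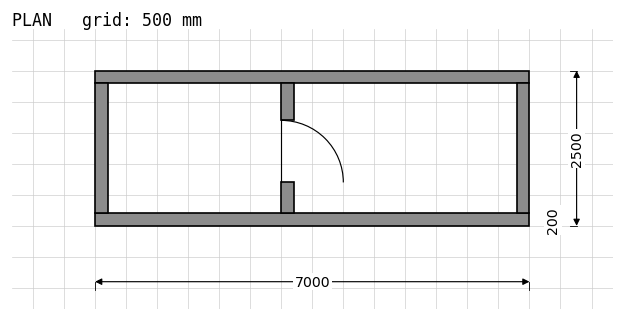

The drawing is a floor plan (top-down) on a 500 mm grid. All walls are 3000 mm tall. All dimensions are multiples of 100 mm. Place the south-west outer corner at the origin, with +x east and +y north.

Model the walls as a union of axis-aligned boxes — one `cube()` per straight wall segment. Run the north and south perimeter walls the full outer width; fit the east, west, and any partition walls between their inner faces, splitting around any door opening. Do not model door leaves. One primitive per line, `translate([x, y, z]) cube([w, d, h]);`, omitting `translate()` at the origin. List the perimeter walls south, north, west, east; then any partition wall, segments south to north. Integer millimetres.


cube([7000, 200, 3000]);
translate([0, 2300, 0]) cube([7000, 200, 3000]);
translate([0, 200, 0]) cube([200, 2100, 3000]);
translate([6800, 200, 0]) cube([200, 2100, 3000]);
translate([3000, 200, 0]) cube([200, 500, 3000]);
translate([3000, 1700, 0]) cube([200, 600, 3000]);


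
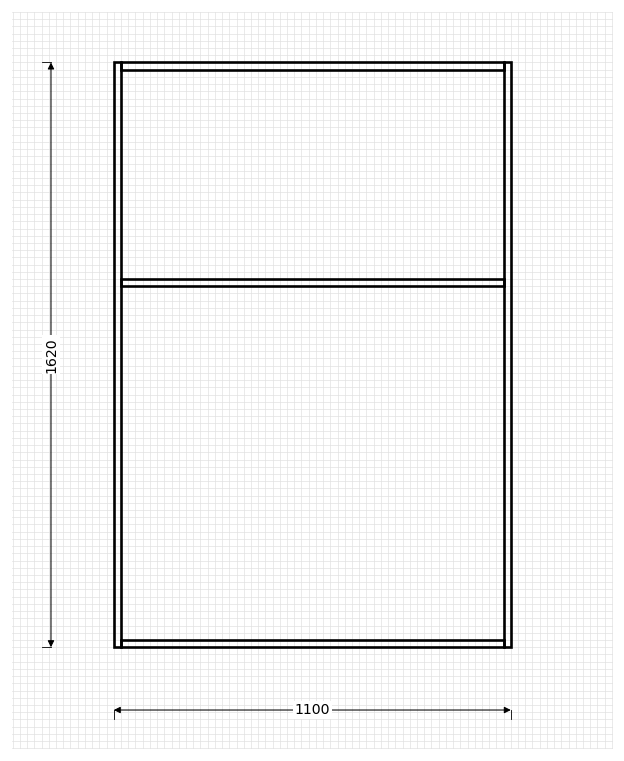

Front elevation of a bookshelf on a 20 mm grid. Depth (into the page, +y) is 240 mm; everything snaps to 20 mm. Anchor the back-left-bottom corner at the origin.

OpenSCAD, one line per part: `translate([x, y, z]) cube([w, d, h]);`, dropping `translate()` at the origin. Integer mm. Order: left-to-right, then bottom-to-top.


cube([20, 240, 1620]);
translate([20, 0, 0]) cube([1060, 240, 20]);
translate([20, 0, 1000]) cube([1060, 240, 20]);
translate([20, 0, 1600]) cube([1060, 240, 20]);
translate([1080, 0, 0]) cube([20, 240, 1620]);


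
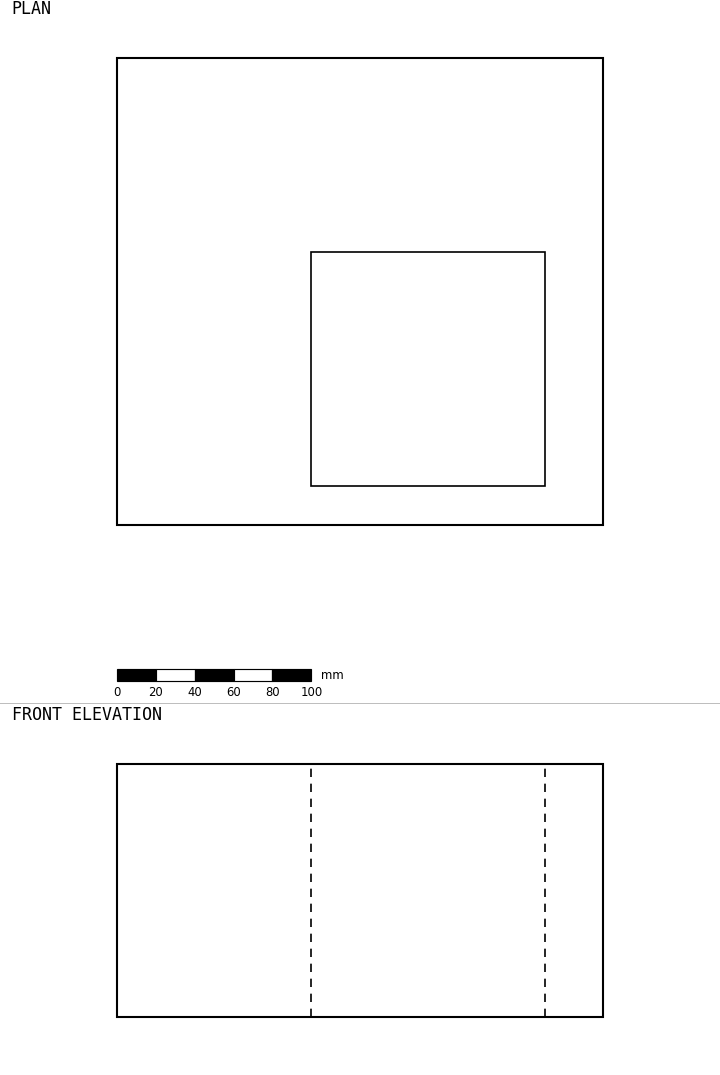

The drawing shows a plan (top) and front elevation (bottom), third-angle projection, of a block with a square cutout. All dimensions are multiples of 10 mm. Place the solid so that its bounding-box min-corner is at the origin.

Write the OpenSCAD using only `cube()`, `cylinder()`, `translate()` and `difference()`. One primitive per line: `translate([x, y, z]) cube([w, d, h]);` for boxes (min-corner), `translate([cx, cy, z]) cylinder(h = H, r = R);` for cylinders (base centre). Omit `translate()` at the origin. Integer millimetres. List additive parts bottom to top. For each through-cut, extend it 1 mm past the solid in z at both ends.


difference() {
  cube([250, 240, 130]);
  translate([100, 20, -1]) cube([120, 120, 132]);
}
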